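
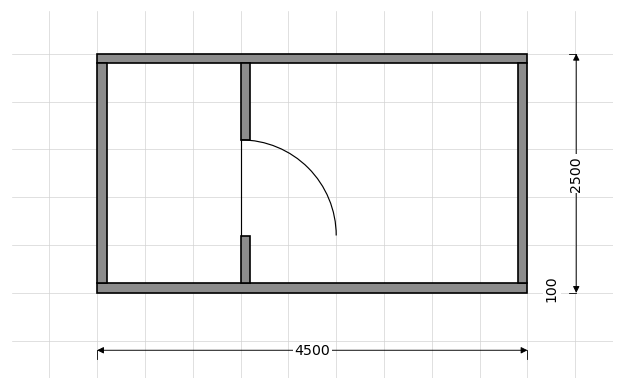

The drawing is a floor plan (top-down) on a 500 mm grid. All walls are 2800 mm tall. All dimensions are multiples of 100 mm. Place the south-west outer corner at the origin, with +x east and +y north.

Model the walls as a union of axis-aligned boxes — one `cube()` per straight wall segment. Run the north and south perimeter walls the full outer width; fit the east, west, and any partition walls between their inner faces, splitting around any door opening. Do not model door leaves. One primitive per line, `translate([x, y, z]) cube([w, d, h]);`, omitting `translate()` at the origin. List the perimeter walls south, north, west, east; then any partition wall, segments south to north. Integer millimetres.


cube([4500, 100, 2800]);
translate([0, 2400, 0]) cube([4500, 100, 2800]);
translate([0, 100, 0]) cube([100, 2300, 2800]);
translate([4400, 100, 0]) cube([100, 2300, 2800]);
translate([1500, 100, 0]) cube([100, 500, 2800]);
translate([1500, 1600, 0]) cube([100, 800, 2800]);


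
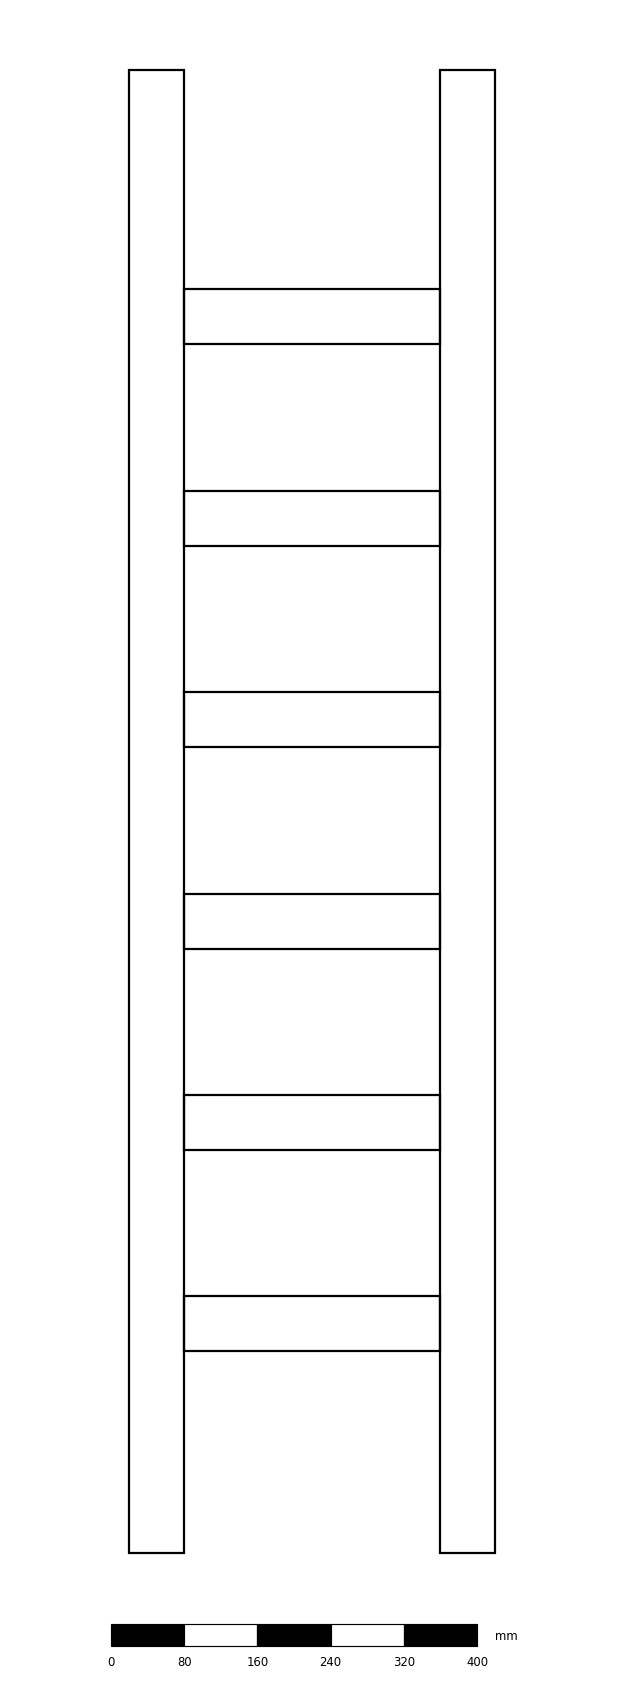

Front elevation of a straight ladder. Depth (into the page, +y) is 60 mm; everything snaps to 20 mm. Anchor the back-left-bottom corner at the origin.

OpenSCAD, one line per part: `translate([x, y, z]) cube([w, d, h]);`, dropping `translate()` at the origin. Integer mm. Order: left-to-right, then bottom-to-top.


cube([60, 60, 1620]);
translate([60, 0, 220]) cube([280, 60, 60]);
translate([60, 0, 440]) cube([280, 60, 60]);
translate([60, 0, 660]) cube([280, 60, 60]);
translate([60, 0, 880]) cube([280, 60, 60]);
translate([60, 0, 1100]) cube([280, 60, 60]);
translate([60, 0, 1320]) cube([280, 60, 60]);
translate([340, 0, 0]) cube([60, 60, 1620]);


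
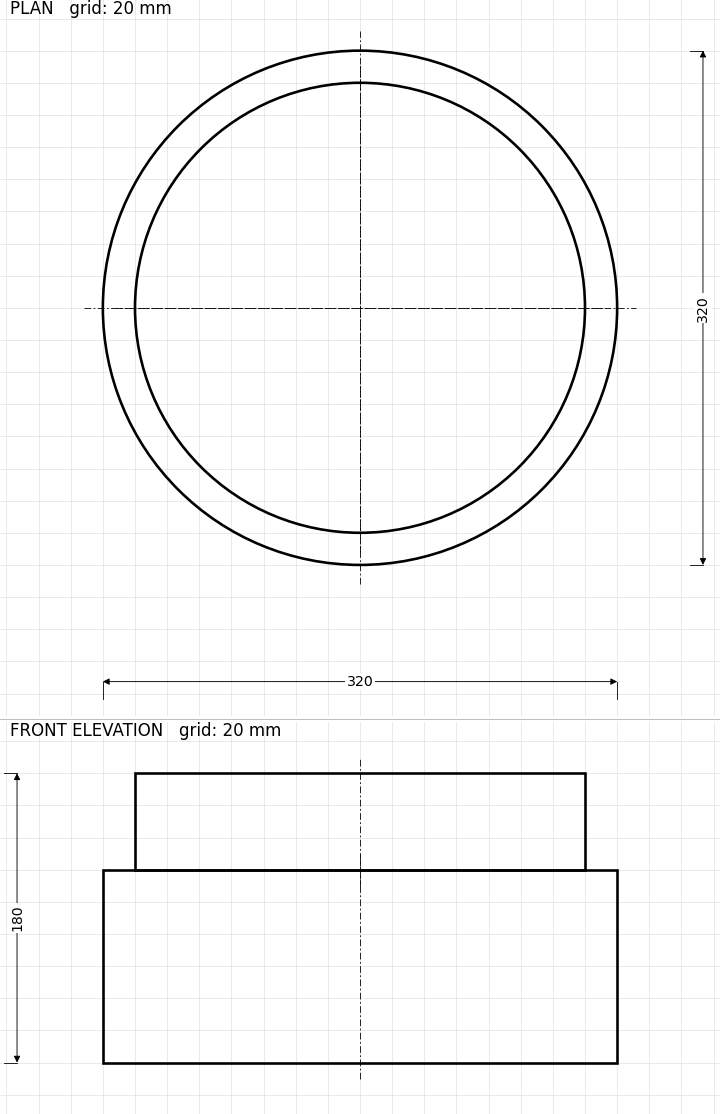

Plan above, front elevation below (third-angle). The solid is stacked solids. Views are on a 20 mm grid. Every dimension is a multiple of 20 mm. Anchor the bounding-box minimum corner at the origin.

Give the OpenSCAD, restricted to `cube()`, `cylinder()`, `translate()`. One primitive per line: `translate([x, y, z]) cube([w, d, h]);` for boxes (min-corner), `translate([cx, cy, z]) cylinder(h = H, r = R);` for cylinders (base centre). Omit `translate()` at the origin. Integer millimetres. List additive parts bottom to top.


translate([160, 160, 0]) cylinder(h = 120, r = 160);
translate([160, 160, 120]) cylinder(h = 60, r = 140);


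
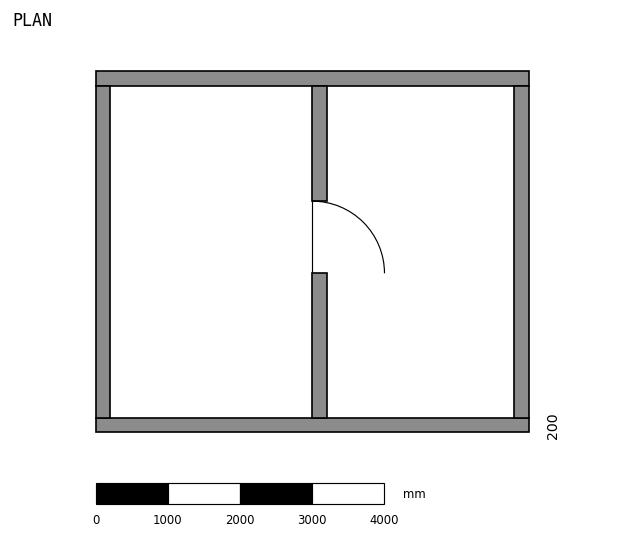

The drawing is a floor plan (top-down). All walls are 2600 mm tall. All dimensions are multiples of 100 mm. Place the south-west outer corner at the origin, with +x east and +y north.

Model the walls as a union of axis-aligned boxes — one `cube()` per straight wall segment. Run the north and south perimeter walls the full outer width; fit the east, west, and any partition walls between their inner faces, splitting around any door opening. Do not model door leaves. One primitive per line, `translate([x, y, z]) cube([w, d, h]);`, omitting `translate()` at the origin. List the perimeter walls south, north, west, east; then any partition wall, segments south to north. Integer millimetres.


cube([6000, 200, 2600]);
translate([0, 4800, 0]) cube([6000, 200, 2600]);
translate([0, 200, 0]) cube([200, 4600, 2600]);
translate([5800, 200, 0]) cube([200, 4600, 2600]);
translate([3000, 200, 0]) cube([200, 2000, 2600]);
translate([3000, 3200, 0]) cube([200, 1600, 2600]);


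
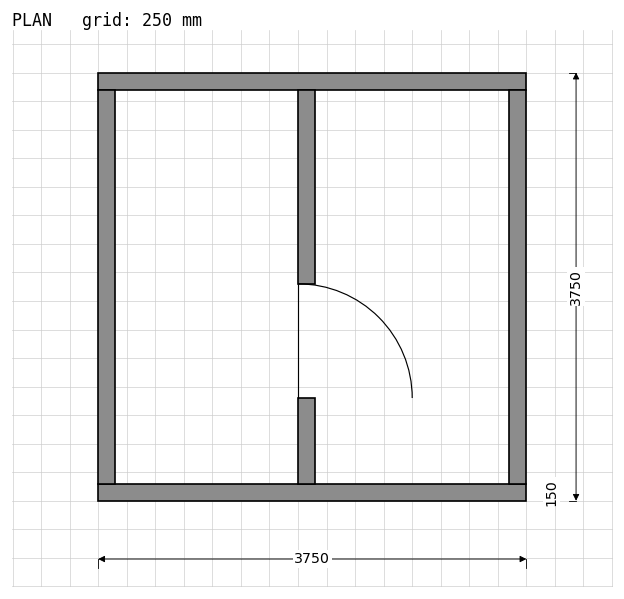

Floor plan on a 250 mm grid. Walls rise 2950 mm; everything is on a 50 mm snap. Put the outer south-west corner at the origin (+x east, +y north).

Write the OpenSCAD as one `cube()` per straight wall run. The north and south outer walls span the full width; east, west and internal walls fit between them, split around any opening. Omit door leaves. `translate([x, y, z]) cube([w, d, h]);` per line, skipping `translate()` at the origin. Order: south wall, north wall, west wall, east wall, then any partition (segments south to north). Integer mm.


cube([3750, 150, 2950]);
translate([0, 3600, 0]) cube([3750, 150, 2950]);
translate([0, 150, 0]) cube([150, 3450, 2950]);
translate([3600, 150, 0]) cube([150, 3450, 2950]);
translate([1750, 150, 0]) cube([150, 750, 2950]);
translate([1750, 1900, 0]) cube([150, 1700, 2950]);


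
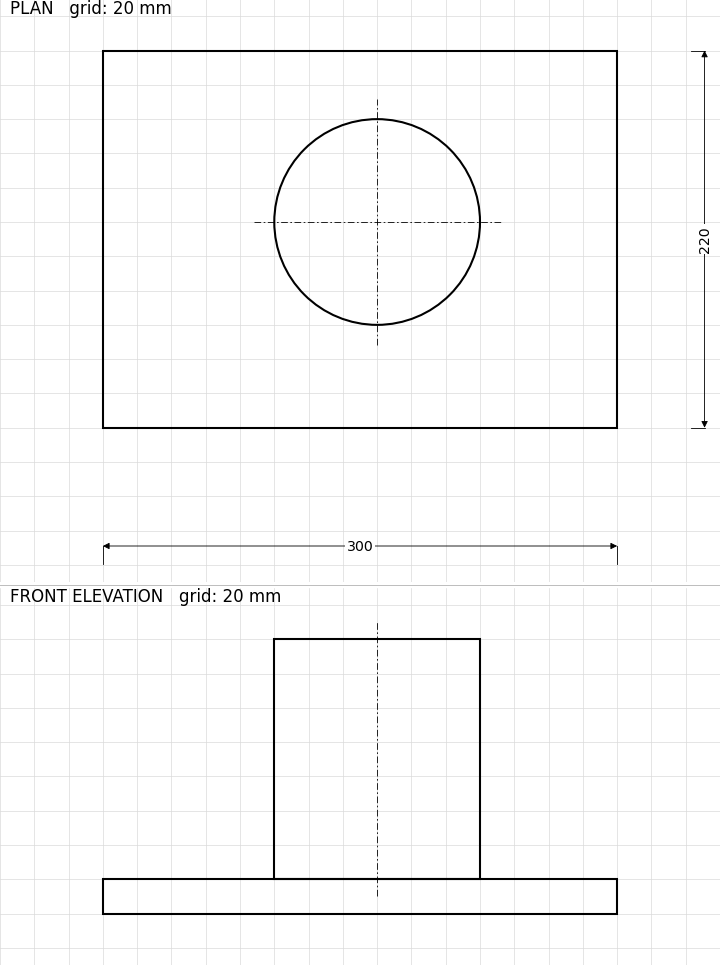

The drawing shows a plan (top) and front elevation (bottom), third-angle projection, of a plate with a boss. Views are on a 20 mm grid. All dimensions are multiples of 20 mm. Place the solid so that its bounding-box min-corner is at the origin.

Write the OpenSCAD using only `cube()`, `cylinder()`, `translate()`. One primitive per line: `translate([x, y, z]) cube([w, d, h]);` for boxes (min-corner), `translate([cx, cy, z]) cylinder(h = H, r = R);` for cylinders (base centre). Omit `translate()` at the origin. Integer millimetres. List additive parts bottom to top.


cube([300, 220, 20]);
translate([160, 120, 20]) cylinder(h = 140, r = 60);


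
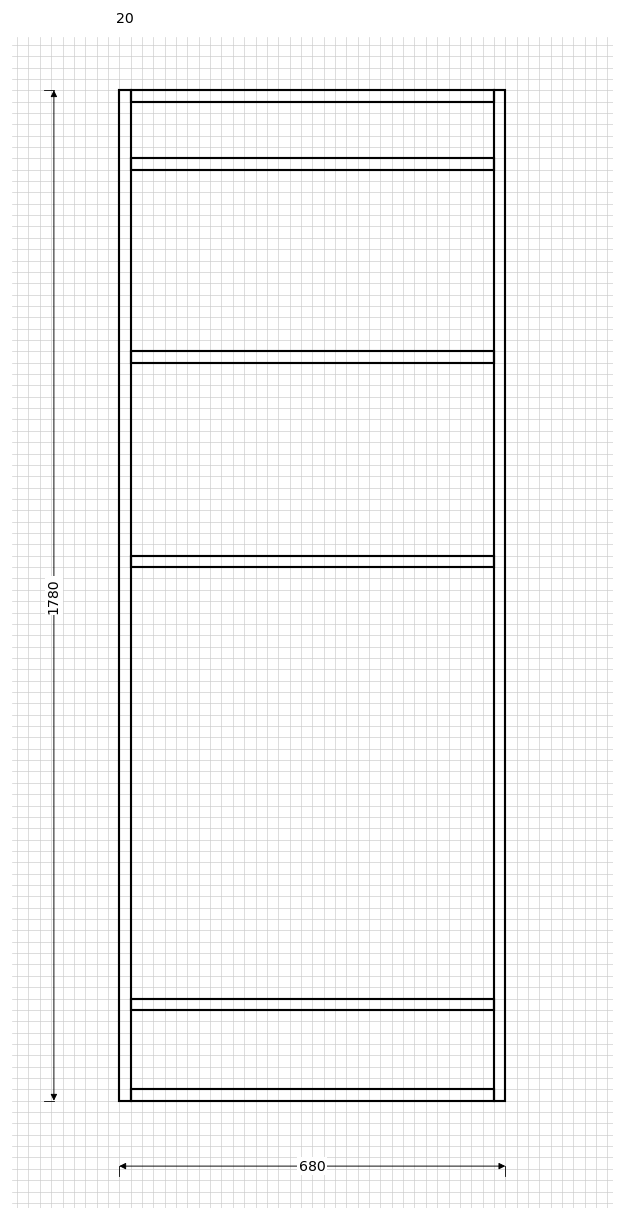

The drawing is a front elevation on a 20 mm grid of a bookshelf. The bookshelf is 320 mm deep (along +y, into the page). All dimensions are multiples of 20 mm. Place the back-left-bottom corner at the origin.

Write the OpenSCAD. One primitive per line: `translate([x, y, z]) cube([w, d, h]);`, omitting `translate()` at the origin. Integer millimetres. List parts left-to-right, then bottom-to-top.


cube([20, 320, 1780]);
translate([20, 0, 0]) cube([640, 320, 20]);
translate([20, 0, 160]) cube([640, 320, 20]);
translate([20, 0, 940]) cube([640, 320, 20]);
translate([20, 0, 1300]) cube([640, 320, 20]);
translate([20, 0, 1640]) cube([640, 320, 20]);
translate([20, 0, 1760]) cube([640, 320, 20]);
translate([660, 0, 0]) cube([20, 320, 1780]);


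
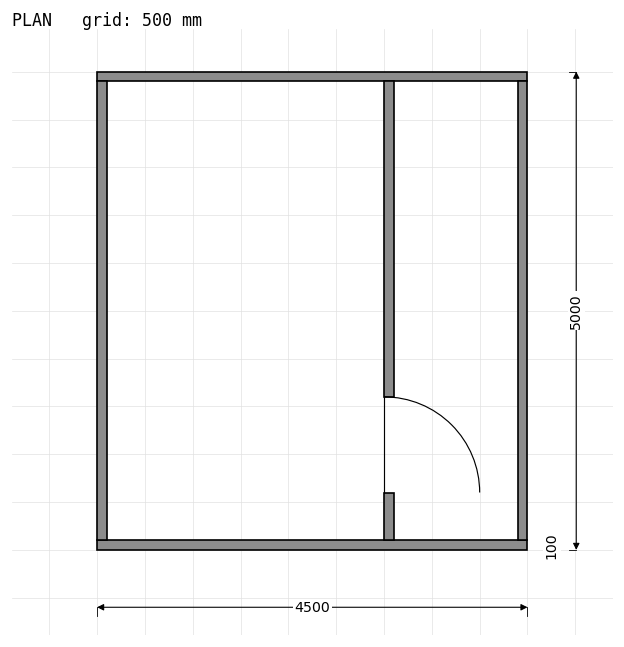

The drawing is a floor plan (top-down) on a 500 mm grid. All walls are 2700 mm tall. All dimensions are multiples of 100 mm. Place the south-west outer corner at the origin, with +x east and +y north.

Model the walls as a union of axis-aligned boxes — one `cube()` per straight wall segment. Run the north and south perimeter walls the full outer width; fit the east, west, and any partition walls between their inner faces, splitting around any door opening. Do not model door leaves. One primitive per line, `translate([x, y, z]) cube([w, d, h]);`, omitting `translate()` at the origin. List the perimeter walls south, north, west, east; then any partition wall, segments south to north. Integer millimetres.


cube([4500, 100, 2700]);
translate([0, 4900, 0]) cube([4500, 100, 2700]);
translate([0, 100, 0]) cube([100, 4800, 2700]);
translate([4400, 100, 0]) cube([100, 4800, 2700]);
translate([3000, 100, 0]) cube([100, 500, 2700]);
translate([3000, 1600, 0]) cube([100, 3300, 2700]);


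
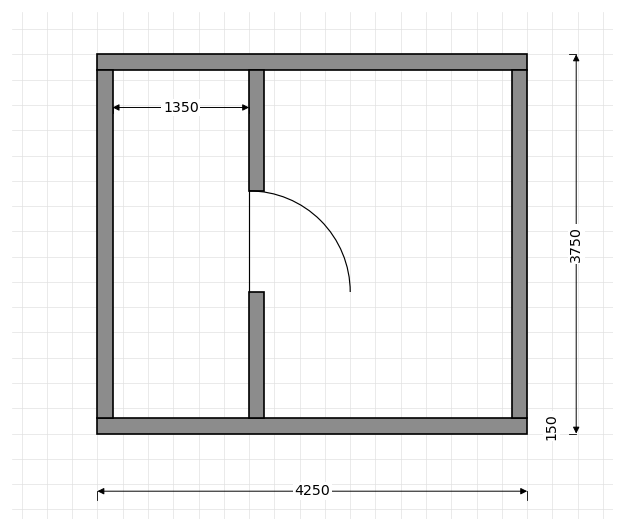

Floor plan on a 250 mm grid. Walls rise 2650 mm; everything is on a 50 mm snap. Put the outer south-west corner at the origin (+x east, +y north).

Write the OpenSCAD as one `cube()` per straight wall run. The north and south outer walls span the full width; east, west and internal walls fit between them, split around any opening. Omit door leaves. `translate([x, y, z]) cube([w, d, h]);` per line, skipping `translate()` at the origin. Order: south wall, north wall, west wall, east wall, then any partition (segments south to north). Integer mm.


cube([4250, 150, 2650]);
translate([0, 3600, 0]) cube([4250, 150, 2650]);
translate([0, 150, 0]) cube([150, 3450, 2650]);
translate([4100, 150, 0]) cube([150, 3450, 2650]);
translate([1500, 150, 0]) cube([150, 1250, 2650]);
translate([1500, 2400, 0]) cube([150, 1200, 2650]);


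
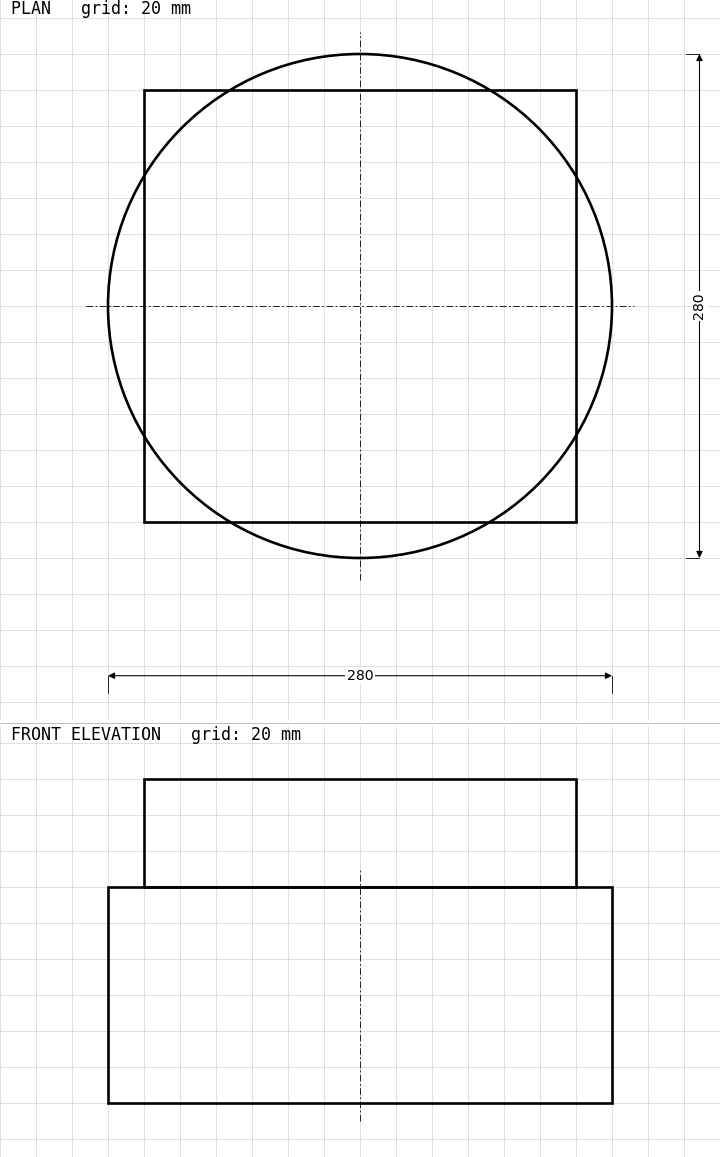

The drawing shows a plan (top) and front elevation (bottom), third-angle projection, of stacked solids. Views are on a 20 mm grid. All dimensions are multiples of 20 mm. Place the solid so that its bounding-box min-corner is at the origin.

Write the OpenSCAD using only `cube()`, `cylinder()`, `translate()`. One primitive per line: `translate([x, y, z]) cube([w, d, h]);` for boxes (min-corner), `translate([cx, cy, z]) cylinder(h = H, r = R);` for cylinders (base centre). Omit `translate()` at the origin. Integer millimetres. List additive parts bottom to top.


translate([140, 140, 0]) cylinder(h = 120, r = 140);
translate([20, 20, 120]) cube([240, 240, 60]);


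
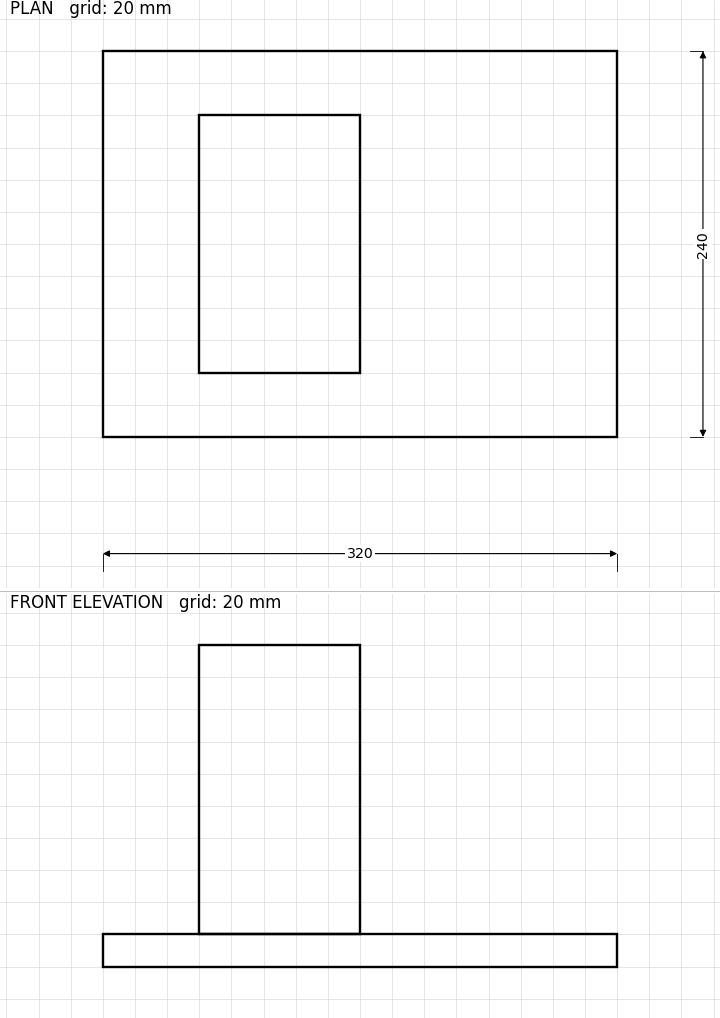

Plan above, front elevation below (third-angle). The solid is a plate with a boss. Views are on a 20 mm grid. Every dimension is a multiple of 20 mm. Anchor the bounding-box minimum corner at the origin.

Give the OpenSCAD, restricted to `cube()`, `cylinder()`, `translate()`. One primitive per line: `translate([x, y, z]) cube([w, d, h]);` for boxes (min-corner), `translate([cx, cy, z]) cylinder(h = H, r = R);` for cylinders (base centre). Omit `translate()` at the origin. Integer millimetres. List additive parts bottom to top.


cube([320, 240, 20]);
translate([60, 40, 20]) cube([100, 160, 180]);


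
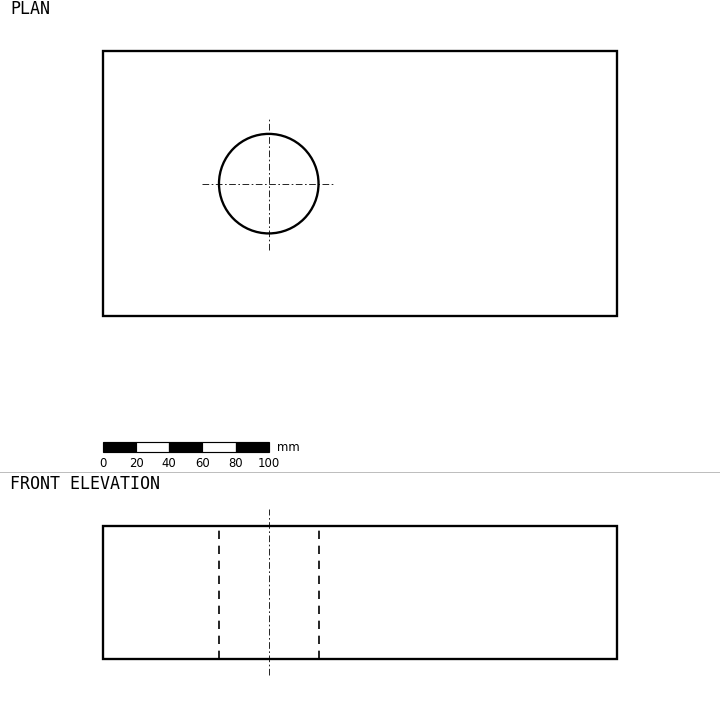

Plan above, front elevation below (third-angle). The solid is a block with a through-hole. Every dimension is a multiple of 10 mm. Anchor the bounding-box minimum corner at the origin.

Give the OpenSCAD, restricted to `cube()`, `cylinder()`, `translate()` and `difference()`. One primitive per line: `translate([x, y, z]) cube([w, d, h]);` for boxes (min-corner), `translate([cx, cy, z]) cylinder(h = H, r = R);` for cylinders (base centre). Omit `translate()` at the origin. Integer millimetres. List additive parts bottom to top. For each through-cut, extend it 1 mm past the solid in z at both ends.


difference() {
  cube([310, 160, 80]);
  translate([100, 80, -1]) cylinder(h = 82, r = 30);
}


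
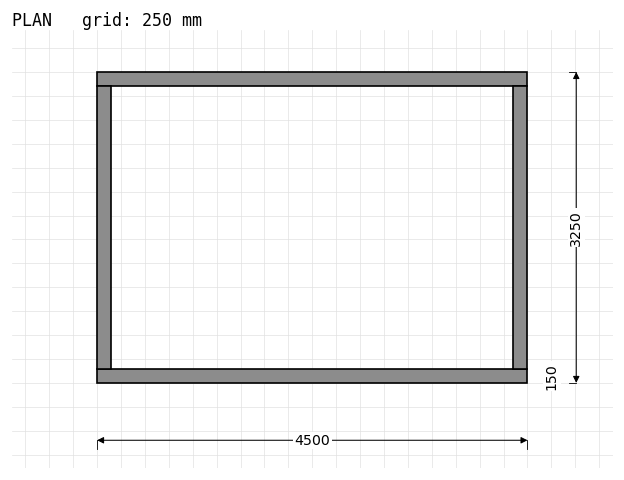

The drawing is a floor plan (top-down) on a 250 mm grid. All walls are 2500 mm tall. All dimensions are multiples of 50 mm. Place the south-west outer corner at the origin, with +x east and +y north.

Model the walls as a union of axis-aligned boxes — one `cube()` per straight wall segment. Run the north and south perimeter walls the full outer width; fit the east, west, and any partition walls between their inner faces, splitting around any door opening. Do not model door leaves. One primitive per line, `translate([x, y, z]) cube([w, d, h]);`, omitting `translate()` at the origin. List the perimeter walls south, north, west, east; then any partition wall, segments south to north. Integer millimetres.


cube([4500, 150, 2500]);
translate([0, 3100, 0]) cube([4500, 150, 2500]);
translate([0, 150, 0]) cube([150, 2950, 2500]);
translate([4350, 150, 0]) cube([150, 2950, 2500]);


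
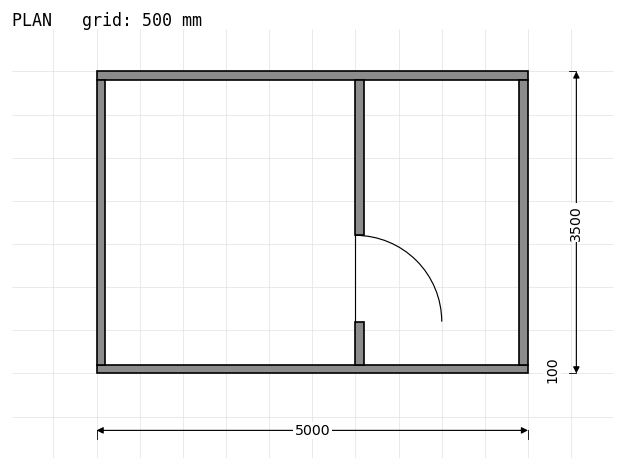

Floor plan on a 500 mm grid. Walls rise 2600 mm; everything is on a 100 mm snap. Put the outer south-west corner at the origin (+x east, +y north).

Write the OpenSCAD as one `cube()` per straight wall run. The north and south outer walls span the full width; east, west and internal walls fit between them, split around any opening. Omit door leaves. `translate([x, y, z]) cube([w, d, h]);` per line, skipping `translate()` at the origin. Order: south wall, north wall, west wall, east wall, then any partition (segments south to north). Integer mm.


cube([5000, 100, 2600]);
translate([0, 3400, 0]) cube([5000, 100, 2600]);
translate([0, 100, 0]) cube([100, 3300, 2600]);
translate([4900, 100, 0]) cube([100, 3300, 2600]);
translate([3000, 100, 0]) cube([100, 500, 2600]);
translate([3000, 1600, 0]) cube([100, 1800, 2600]);


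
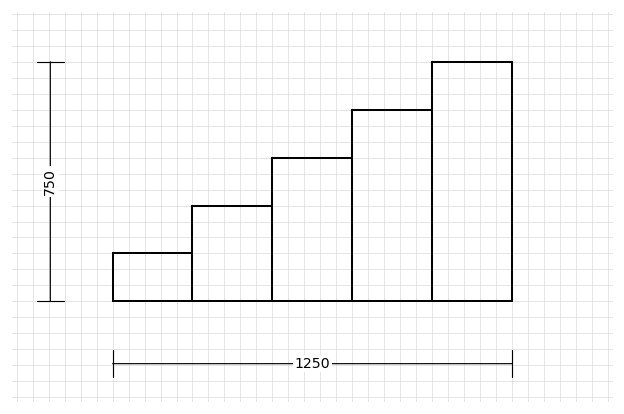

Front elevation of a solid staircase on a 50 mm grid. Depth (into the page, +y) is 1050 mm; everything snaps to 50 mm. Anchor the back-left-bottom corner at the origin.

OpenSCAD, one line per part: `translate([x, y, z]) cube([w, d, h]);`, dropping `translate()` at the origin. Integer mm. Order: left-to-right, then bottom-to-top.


cube([250, 1050, 150]);
translate([250, 0, 0]) cube([250, 1050, 300]);
translate([500, 0, 0]) cube([250, 1050, 450]);
translate([750, 0, 0]) cube([250, 1050, 600]);
translate([1000, 0, 0]) cube([250, 1050, 750]);


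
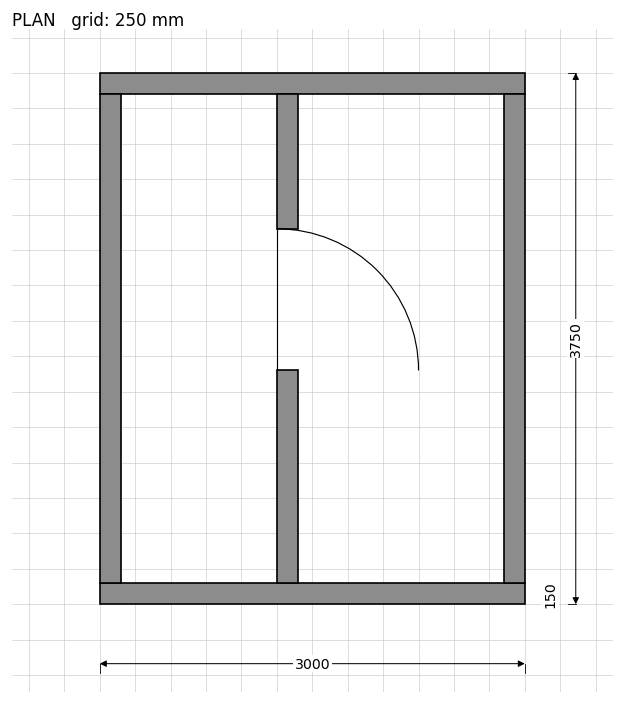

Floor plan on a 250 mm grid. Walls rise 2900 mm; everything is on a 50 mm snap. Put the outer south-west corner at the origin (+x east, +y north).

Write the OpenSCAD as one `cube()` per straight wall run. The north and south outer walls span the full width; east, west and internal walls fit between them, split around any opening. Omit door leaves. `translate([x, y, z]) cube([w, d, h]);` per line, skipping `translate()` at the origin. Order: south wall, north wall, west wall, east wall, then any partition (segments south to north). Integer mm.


cube([3000, 150, 2900]);
translate([0, 3600, 0]) cube([3000, 150, 2900]);
translate([0, 150, 0]) cube([150, 3450, 2900]);
translate([2850, 150, 0]) cube([150, 3450, 2900]);
translate([1250, 150, 0]) cube([150, 1500, 2900]);
translate([1250, 2650, 0]) cube([150, 950, 2900]);


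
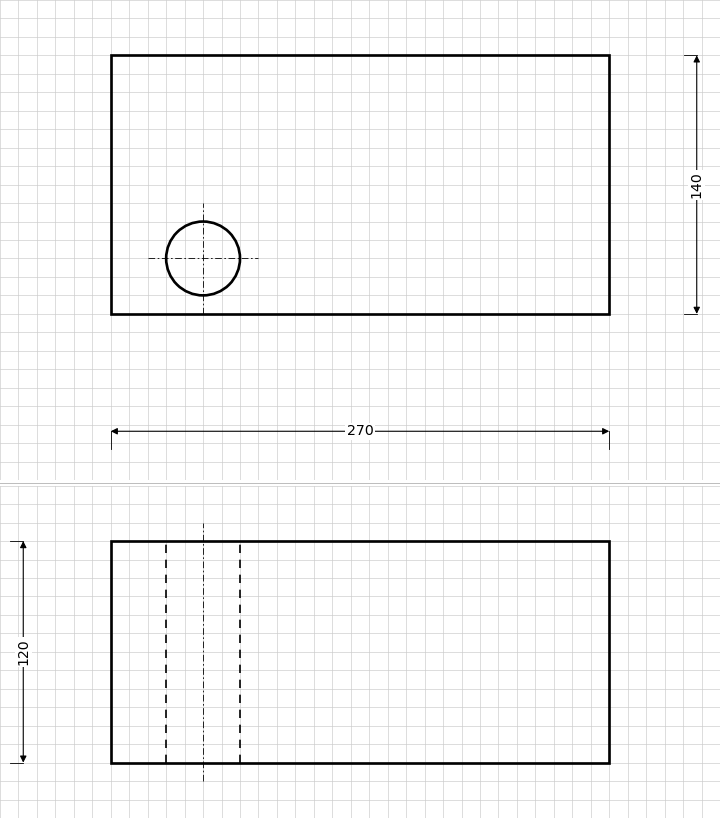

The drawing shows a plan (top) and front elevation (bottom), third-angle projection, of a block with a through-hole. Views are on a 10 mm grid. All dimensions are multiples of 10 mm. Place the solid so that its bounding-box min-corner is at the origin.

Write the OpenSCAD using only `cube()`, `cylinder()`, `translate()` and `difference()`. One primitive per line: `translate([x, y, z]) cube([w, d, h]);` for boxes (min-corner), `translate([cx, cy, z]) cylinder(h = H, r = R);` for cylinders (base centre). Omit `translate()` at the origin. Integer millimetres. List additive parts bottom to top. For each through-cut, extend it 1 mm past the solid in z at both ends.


difference() {
  cube([270, 140, 120]);
  translate([50, 30, -1]) cylinder(h = 122, r = 20);
}


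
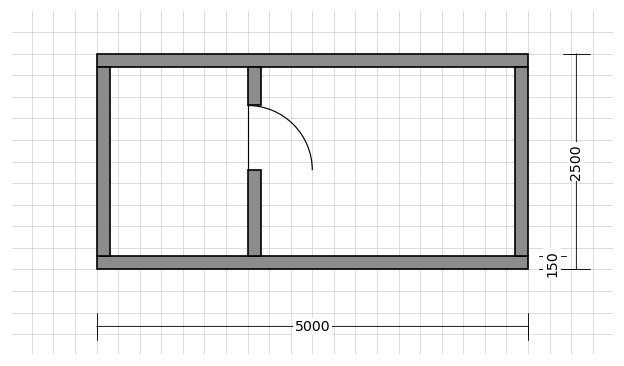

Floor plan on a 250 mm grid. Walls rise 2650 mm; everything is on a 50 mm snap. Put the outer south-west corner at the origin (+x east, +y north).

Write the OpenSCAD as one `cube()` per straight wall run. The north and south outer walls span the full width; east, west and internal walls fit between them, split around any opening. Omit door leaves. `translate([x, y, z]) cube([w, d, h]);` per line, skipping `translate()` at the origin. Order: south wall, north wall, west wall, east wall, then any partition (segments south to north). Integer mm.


cube([5000, 150, 2650]);
translate([0, 2350, 0]) cube([5000, 150, 2650]);
translate([0, 150, 0]) cube([150, 2200, 2650]);
translate([4850, 150, 0]) cube([150, 2200, 2650]);
translate([1750, 150, 0]) cube([150, 1000, 2650]);
translate([1750, 1900, 0]) cube([150, 450, 2650]);


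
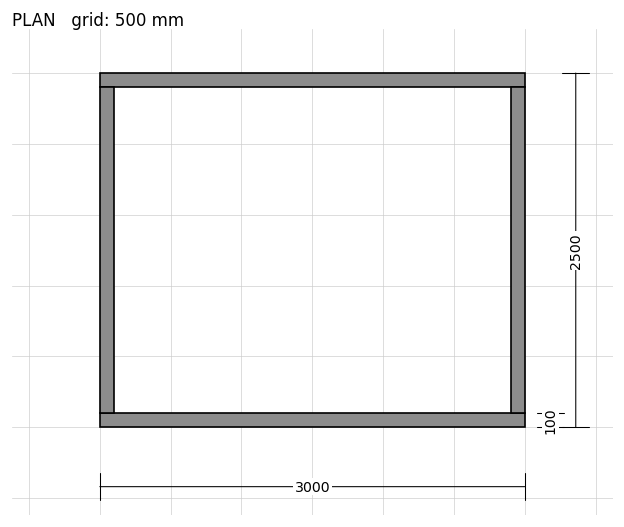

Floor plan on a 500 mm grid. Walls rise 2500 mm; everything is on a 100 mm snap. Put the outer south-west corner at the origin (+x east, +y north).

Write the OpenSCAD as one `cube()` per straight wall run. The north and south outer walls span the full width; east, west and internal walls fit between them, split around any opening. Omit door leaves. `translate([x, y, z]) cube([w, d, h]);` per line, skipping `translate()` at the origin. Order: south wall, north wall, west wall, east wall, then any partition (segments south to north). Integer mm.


cube([3000, 100, 2500]);
translate([0, 2400, 0]) cube([3000, 100, 2500]);
translate([0, 100, 0]) cube([100, 2300, 2500]);
translate([2900, 100, 0]) cube([100, 2300, 2500]);


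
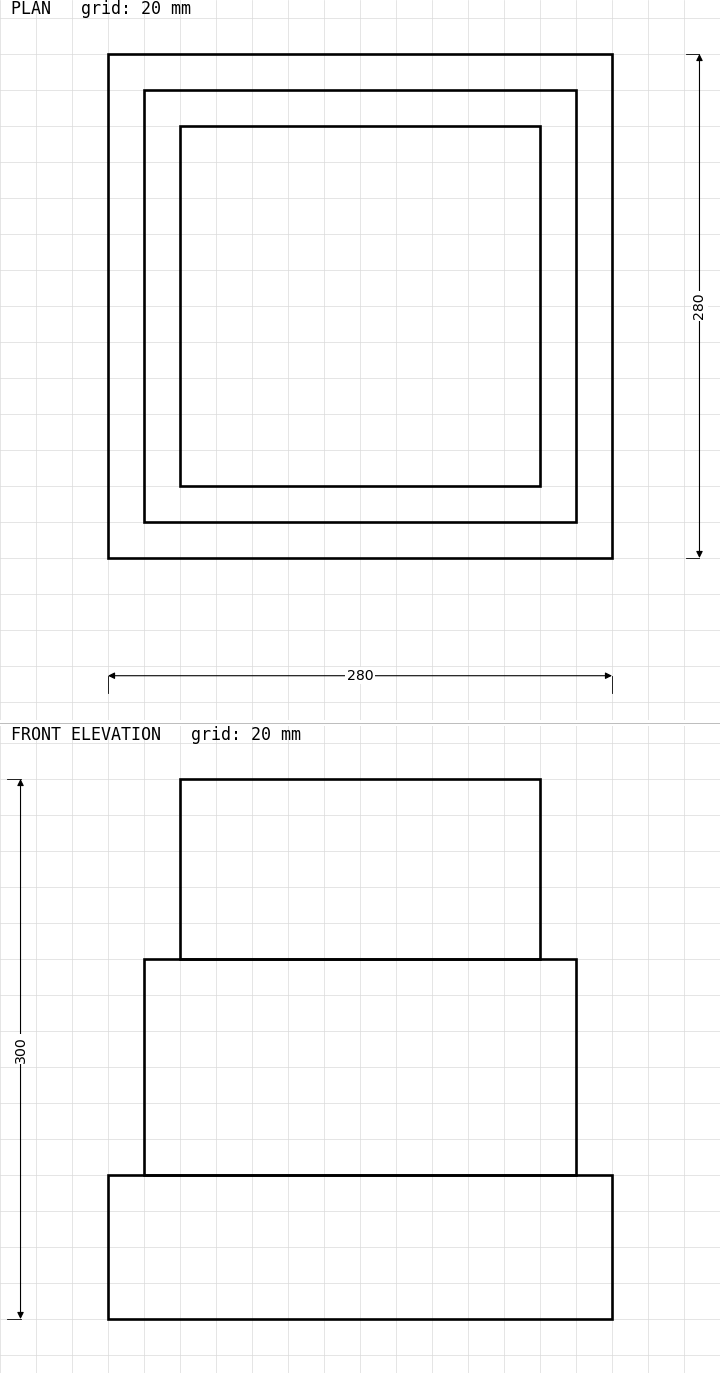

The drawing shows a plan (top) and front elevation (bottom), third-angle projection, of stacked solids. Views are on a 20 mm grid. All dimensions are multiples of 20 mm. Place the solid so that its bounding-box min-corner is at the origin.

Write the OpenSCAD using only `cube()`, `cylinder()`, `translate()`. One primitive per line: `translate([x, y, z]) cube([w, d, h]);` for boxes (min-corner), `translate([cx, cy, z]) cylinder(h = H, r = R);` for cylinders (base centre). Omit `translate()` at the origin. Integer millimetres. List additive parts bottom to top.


cube([280, 280, 80]);
translate([20, 20, 80]) cube([240, 240, 120]);
translate([40, 40, 200]) cube([200, 200, 100]);


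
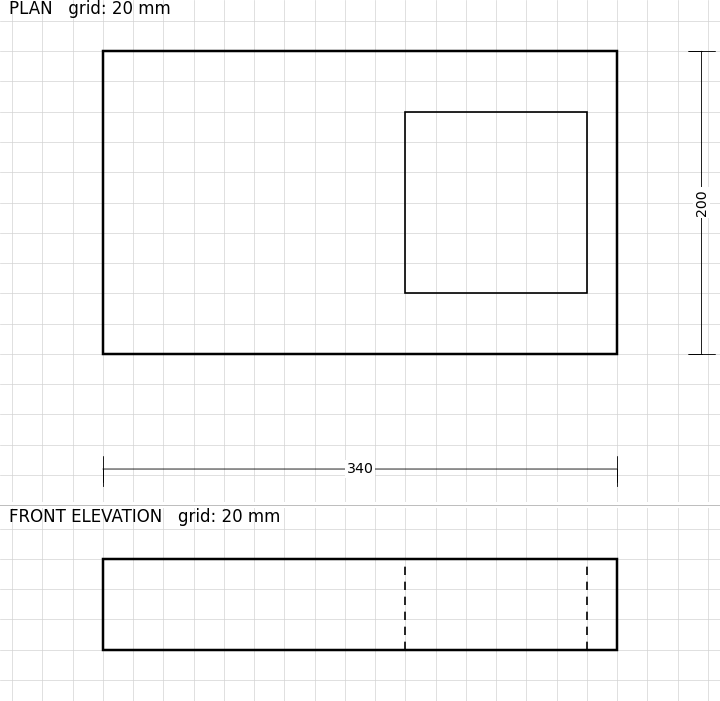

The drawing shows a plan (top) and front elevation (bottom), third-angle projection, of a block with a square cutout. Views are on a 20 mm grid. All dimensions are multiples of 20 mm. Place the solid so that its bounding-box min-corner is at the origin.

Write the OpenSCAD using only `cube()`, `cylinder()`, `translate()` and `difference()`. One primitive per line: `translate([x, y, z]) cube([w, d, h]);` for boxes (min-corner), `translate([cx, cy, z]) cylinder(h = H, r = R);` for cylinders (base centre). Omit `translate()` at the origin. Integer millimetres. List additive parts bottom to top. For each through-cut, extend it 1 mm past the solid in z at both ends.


difference() {
  cube([340, 200, 60]);
  translate([200, 40, -1]) cube([120, 120, 62]);
}


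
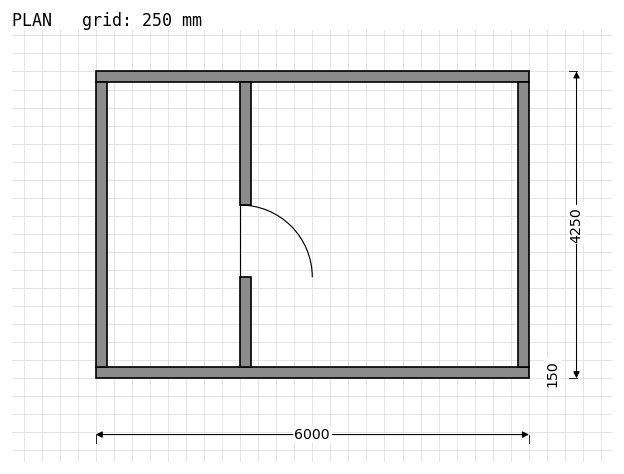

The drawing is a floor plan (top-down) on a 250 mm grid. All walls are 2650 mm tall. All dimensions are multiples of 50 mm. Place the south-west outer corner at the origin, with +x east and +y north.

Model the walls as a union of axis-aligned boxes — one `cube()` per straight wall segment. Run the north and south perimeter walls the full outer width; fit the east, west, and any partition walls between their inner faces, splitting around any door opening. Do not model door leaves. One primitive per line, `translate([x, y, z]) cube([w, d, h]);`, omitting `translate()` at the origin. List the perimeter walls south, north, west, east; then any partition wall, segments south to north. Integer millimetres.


cube([6000, 150, 2650]);
translate([0, 4100, 0]) cube([6000, 150, 2650]);
translate([0, 150, 0]) cube([150, 3950, 2650]);
translate([5850, 150, 0]) cube([150, 3950, 2650]);
translate([2000, 150, 0]) cube([150, 1250, 2650]);
translate([2000, 2400, 0]) cube([150, 1700, 2650]);


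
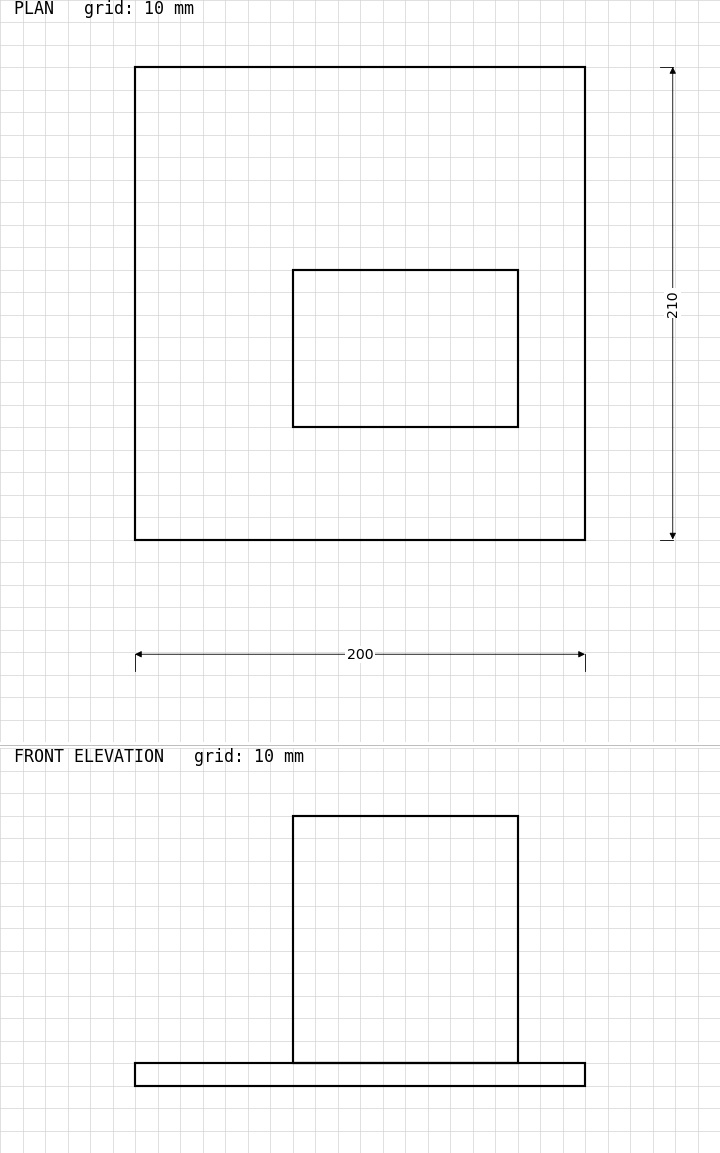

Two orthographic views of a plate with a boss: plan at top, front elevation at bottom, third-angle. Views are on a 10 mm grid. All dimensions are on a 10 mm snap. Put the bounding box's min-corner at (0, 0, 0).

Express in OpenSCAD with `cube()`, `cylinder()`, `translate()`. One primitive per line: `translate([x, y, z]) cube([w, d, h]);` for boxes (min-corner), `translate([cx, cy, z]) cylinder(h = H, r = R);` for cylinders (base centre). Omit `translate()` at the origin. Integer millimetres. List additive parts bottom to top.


cube([200, 210, 10]);
translate([70, 50, 10]) cube([100, 70, 110]);


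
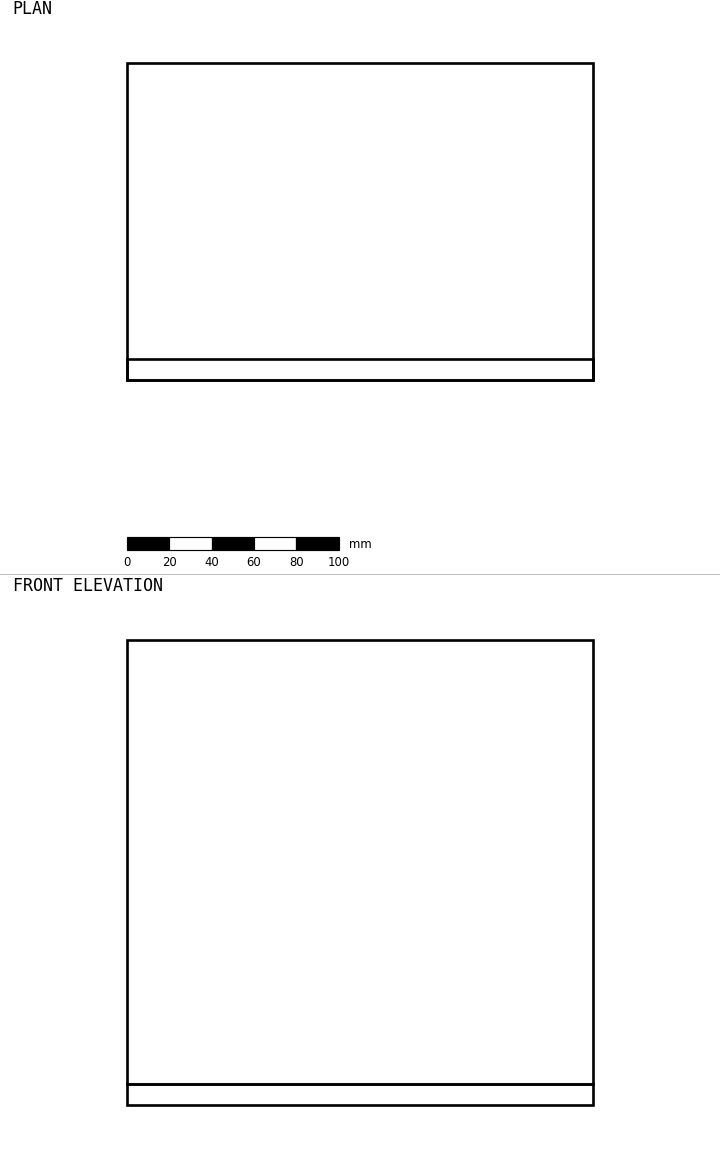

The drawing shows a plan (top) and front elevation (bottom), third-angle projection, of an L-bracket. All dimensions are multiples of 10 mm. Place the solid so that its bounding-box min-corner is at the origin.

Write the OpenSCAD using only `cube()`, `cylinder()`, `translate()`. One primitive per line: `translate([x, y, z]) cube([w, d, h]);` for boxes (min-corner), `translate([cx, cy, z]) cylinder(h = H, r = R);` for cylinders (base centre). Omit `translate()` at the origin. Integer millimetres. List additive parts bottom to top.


cube([220, 150, 10]);
translate([0, 0, 10]) cube([220, 10, 210]);


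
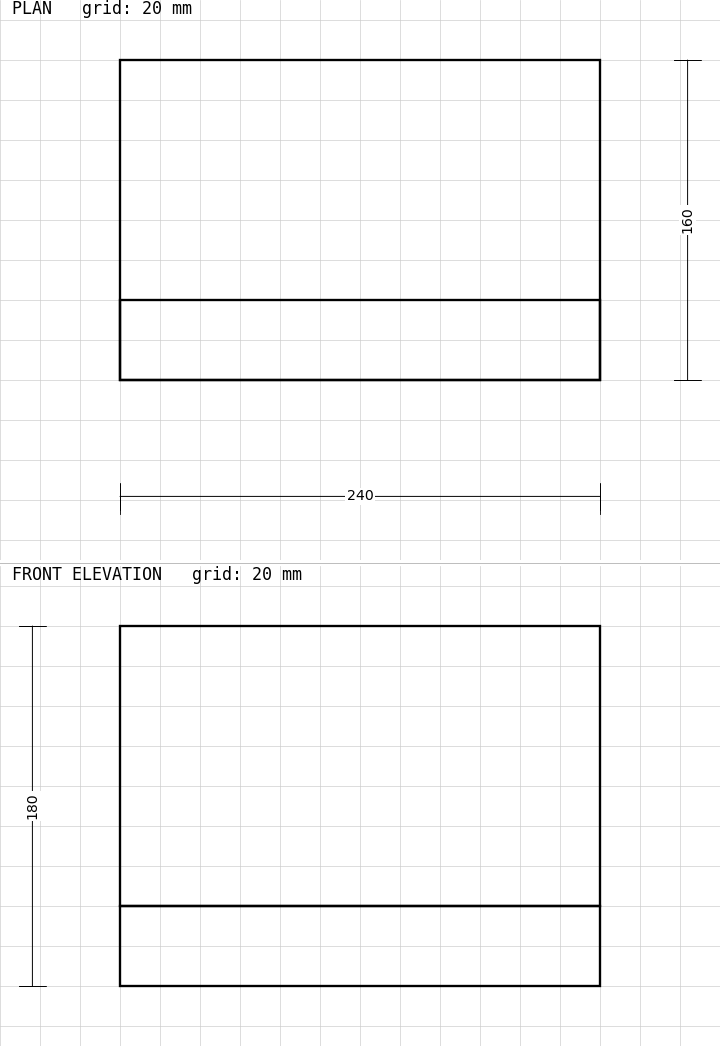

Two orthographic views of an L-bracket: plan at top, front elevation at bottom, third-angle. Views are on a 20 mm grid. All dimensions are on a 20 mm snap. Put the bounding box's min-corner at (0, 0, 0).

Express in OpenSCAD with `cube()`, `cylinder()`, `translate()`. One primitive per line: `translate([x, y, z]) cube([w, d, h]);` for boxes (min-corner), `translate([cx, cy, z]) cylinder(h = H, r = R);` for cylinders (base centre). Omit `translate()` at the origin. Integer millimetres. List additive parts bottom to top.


cube([240, 160, 40]);
translate([0, 0, 40]) cube([240, 40, 140]);


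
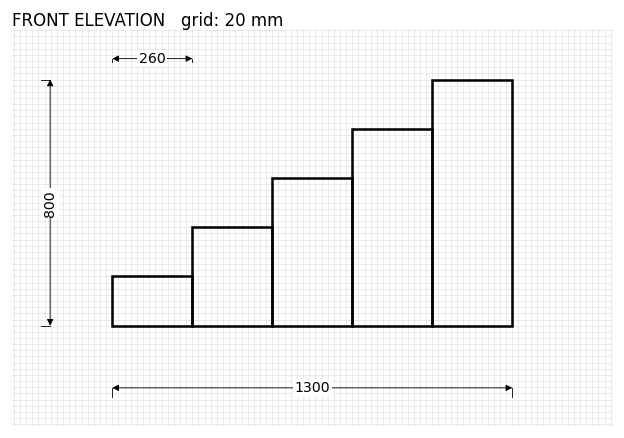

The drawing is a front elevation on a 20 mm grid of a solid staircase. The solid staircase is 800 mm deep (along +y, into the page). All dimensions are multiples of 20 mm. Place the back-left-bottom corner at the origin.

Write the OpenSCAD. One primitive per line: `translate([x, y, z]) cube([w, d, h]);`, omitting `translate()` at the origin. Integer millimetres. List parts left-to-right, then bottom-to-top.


cube([260, 800, 160]);
translate([260, 0, 0]) cube([260, 800, 320]);
translate([520, 0, 0]) cube([260, 800, 480]);
translate([780, 0, 0]) cube([260, 800, 640]);
translate([1040, 0, 0]) cube([260, 800, 800]);


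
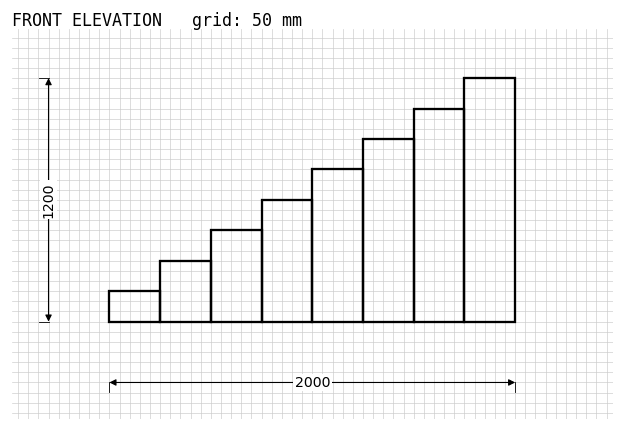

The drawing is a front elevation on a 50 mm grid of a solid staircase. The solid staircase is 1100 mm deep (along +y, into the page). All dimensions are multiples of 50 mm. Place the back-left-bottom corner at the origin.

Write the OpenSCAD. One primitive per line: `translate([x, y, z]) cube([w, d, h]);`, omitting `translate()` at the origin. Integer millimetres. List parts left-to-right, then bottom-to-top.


cube([250, 1100, 150]);
translate([250, 0, 0]) cube([250, 1100, 300]);
translate([500, 0, 0]) cube([250, 1100, 450]);
translate([750, 0, 0]) cube([250, 1100, 600]);
translate([1000, 0, 0]) cube([250, 1100, 750]);
translate([1250, 0, 0]) cube([250, 1100, 900]);
translate([1500, 0, 0]) cube([250, 1100, 1050]);
translate([1750, 0, 0]) cube([250, 1100, 1200]);


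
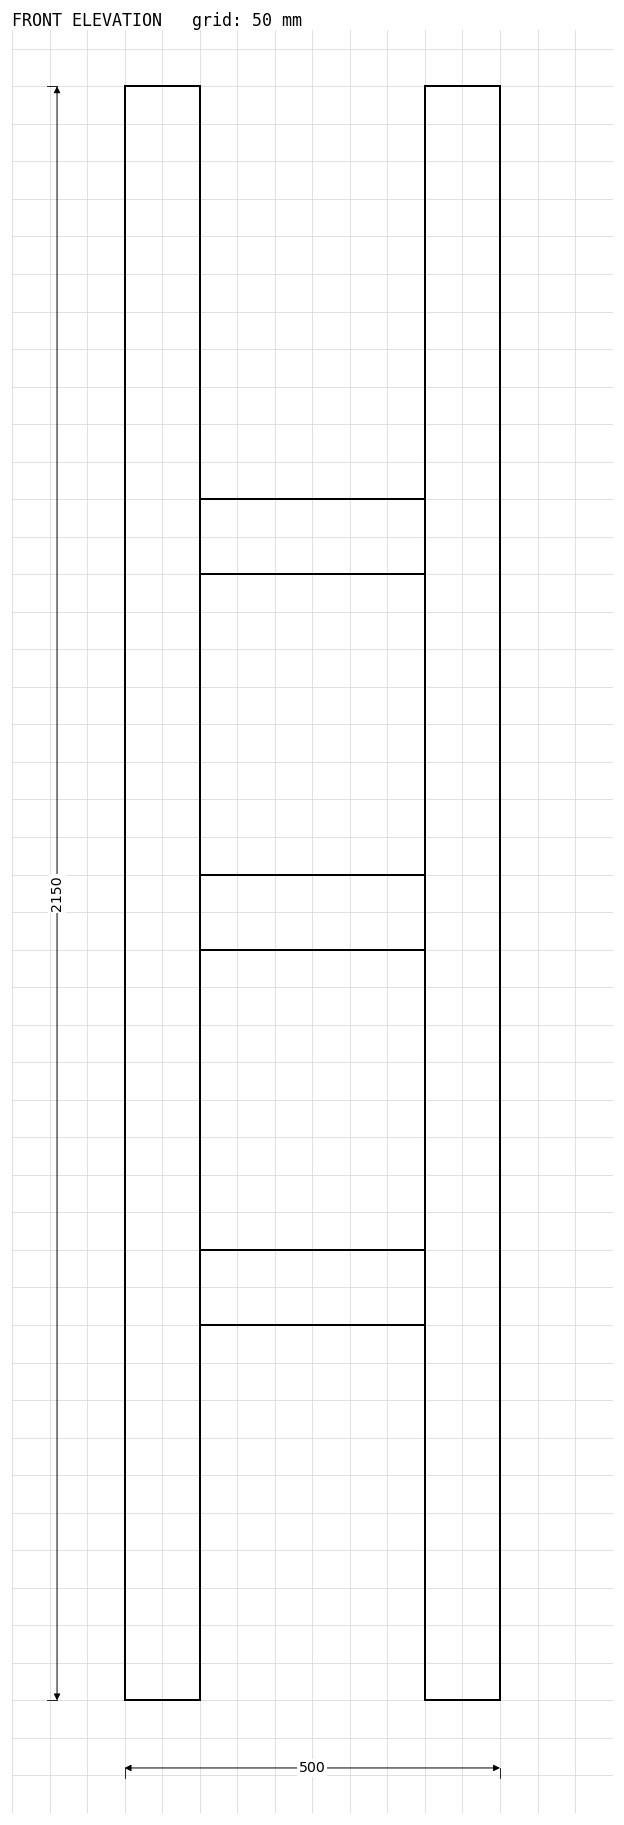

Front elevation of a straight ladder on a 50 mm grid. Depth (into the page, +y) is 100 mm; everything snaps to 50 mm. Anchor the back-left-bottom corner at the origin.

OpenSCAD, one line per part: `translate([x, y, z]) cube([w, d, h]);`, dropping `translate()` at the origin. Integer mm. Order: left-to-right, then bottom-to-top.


cube([100, 100, 2150]);
translate([100, 0, 500]) cube([300, 100, 100]);
translate([100, 0, 1000]) cube([300, 100, 100]);
translate([100, 0, 1500]) cube([300, 100, 100]);
translate([400, 0, 0]) cube([100, 100, 2150]);


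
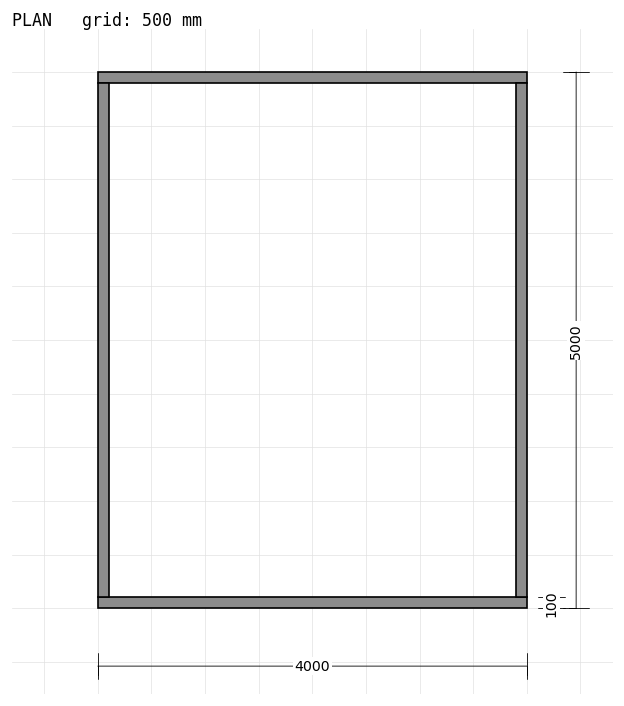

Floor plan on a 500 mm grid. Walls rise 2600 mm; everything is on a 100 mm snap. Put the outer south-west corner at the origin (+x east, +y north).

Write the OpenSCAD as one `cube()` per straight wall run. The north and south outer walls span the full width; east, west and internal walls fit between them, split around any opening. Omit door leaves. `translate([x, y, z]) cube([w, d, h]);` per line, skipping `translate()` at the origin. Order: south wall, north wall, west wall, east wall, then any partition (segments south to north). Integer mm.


cube([4000, 100, 2600]);
translate([0, 4900, 0]) cube([4000, 100, 2600]);
translate([0, 100, 0]) cube([100, 4800, 2600]);
translate([3900, 100, 0]) cube([100, 4800, 2600]);


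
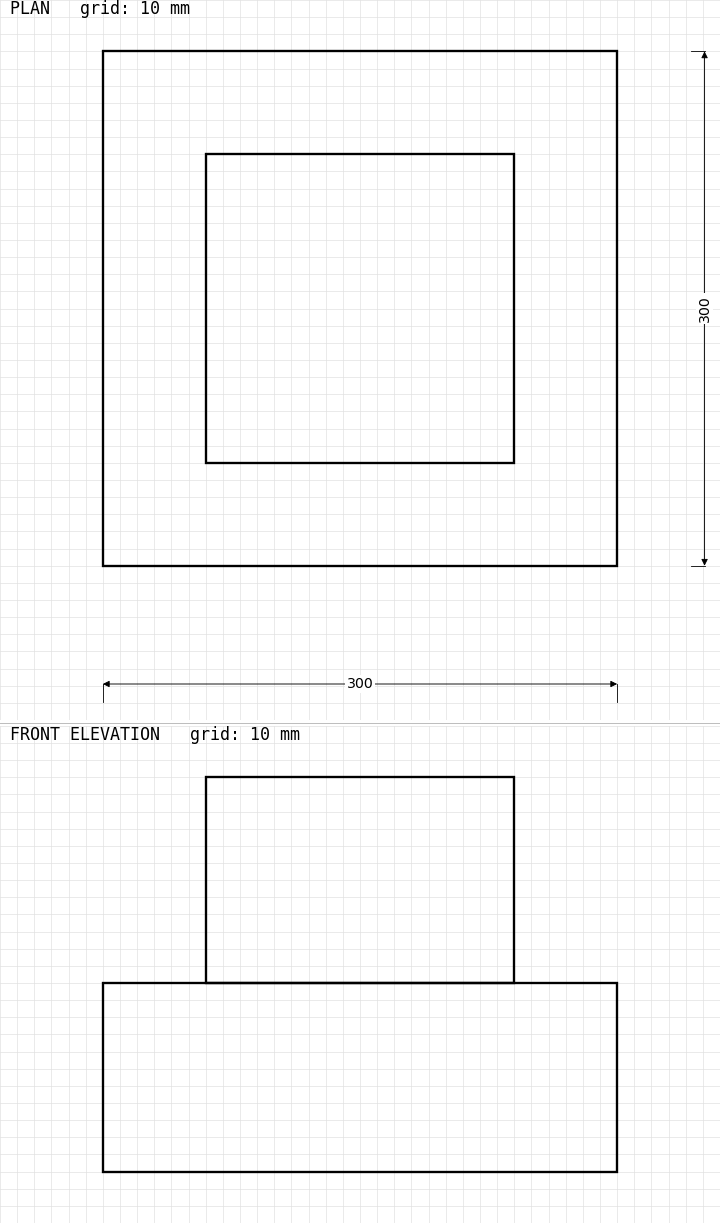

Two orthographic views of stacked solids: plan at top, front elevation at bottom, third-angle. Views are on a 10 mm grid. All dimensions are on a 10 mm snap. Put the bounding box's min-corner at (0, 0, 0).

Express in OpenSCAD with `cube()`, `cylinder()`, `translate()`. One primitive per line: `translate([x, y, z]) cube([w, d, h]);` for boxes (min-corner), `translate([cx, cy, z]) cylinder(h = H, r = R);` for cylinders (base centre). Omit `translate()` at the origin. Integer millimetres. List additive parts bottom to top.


cube([300, 300, 110]);
translate([60, 60, 110]) cube([180, 180, 120]);


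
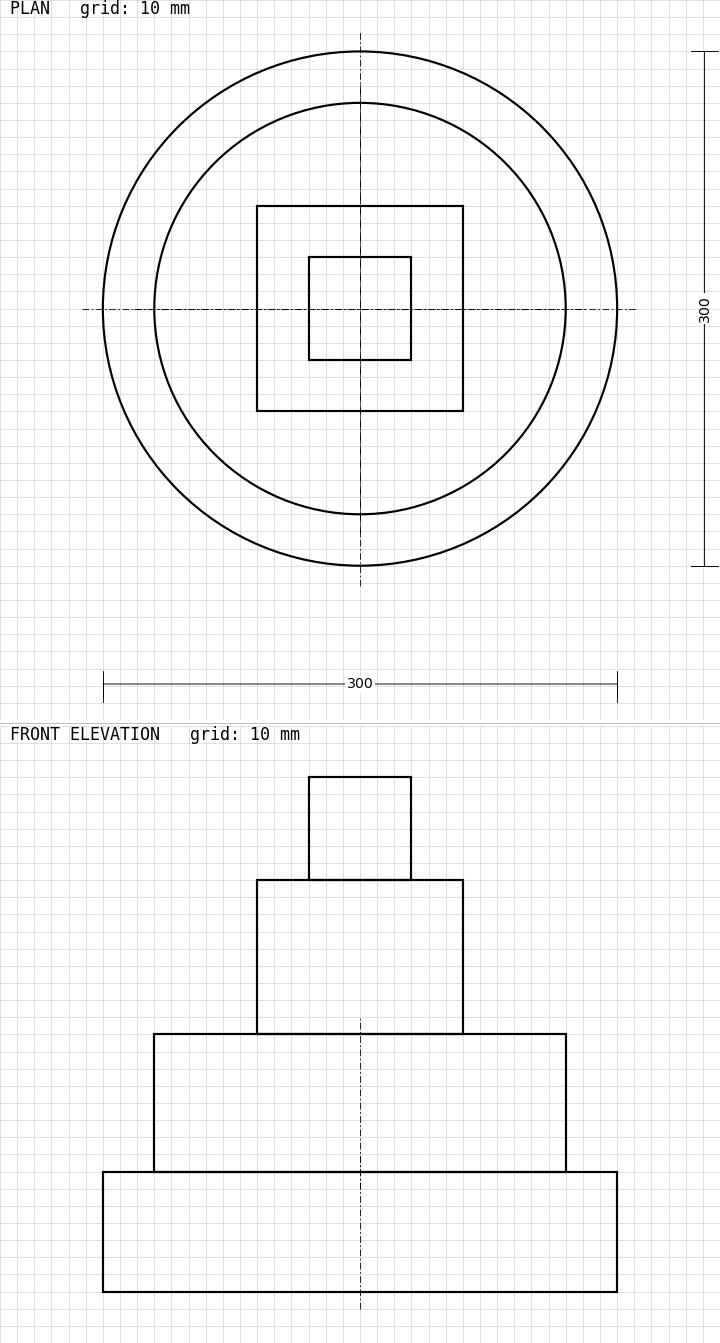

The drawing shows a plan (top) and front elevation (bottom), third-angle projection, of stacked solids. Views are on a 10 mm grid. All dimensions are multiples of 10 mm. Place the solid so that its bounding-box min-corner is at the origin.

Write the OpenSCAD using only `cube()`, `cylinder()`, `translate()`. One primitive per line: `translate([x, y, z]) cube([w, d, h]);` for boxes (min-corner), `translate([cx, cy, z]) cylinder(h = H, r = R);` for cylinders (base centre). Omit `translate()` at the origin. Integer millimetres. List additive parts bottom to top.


translate([150, 150, 0]) cylinder(h = 70, r = 150);
translate([150, 150, 70]) cylinder(h = 80, r = 120);
translate([90, 90, 150]) cube([120, 120, 90]);
translate([120, 120, 240]) cube([60, 60, 60]);


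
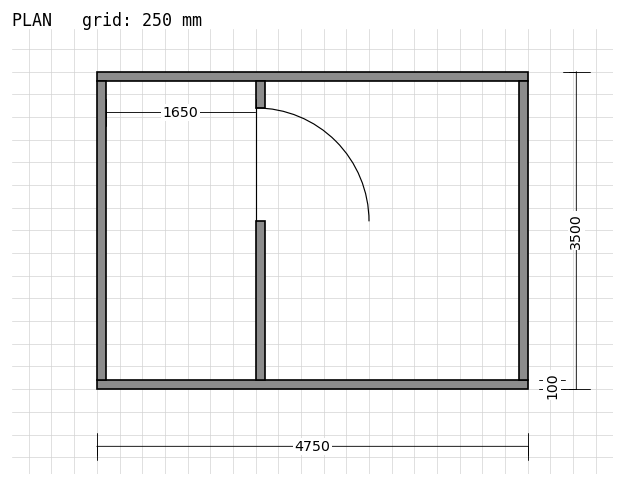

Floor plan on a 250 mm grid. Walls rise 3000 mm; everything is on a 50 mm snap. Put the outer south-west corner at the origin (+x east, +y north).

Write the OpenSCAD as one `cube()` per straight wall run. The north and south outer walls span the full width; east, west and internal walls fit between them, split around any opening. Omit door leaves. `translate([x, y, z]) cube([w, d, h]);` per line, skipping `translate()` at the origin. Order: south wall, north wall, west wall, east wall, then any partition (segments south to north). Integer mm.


cube([4750, 100, 3000]);
translate([0, 3400, 0]) cube([4750, 100, 3000]);
translate([0, 100, 0]) cube([100, 3300, 3000]);
translate([4650, 100, 0]) cube([100, 3300, 3000]);
translate([1750, 100, 0]) cube([100, 1750, 3000]);
translate([1750, 3100, 0]) cube([100, 300, 3000]);


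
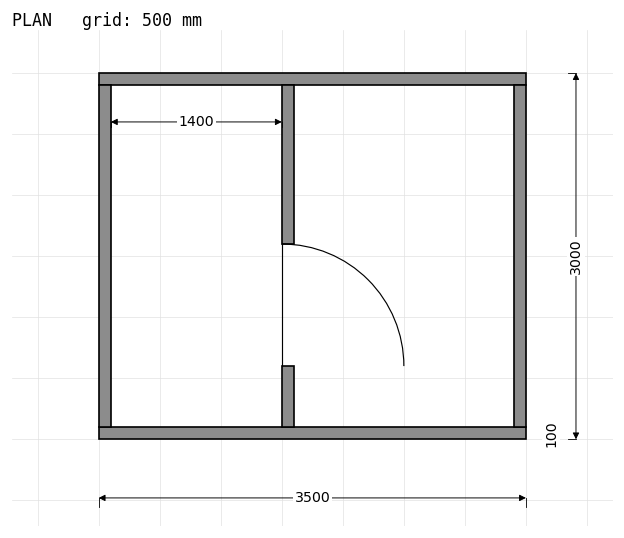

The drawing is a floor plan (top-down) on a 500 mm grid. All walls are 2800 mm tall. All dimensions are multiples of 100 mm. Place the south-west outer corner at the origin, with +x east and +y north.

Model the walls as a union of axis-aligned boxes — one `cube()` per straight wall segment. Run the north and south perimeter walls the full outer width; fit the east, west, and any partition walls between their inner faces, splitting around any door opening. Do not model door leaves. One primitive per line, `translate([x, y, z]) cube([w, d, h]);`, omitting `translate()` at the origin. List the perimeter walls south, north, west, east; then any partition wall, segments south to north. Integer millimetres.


cube([3500, 100, 2800]);
translate([0, 2900, 0]) cube([3500, 100, 2800]);
translate([0, 100, 0]) cube([100, 2800, 2800]);
translate([3400, 100, 0]) cube([100, 2800, 2800]);
translate([1500, 100, 0]) cube([100, 500, 2800]);
translate([1500, 1600, 0]) cube([100, 1300, 2800]);


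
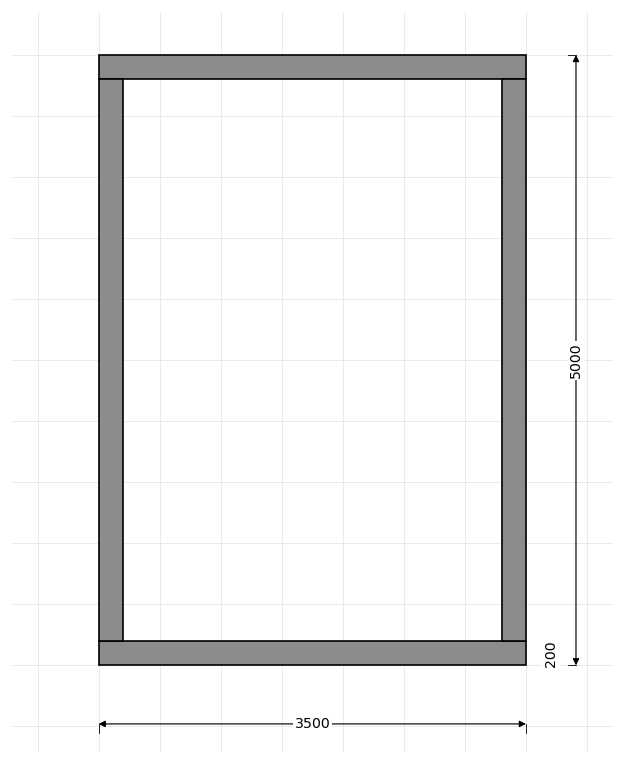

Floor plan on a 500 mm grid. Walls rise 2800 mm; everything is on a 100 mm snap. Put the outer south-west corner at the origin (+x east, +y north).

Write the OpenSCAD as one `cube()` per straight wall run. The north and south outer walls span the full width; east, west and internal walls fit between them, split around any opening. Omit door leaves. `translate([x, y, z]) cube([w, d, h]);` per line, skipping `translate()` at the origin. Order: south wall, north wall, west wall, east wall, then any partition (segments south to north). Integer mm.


cube([3500, 200, 2800]);
translate([0, 4800, 0]) cube([3500, 200, 2800]);
translate([0, 200, 0]) cube([200, 4600, 2800]);
translate([3300, 200, 0]) cube([200, 4600, 2800]);


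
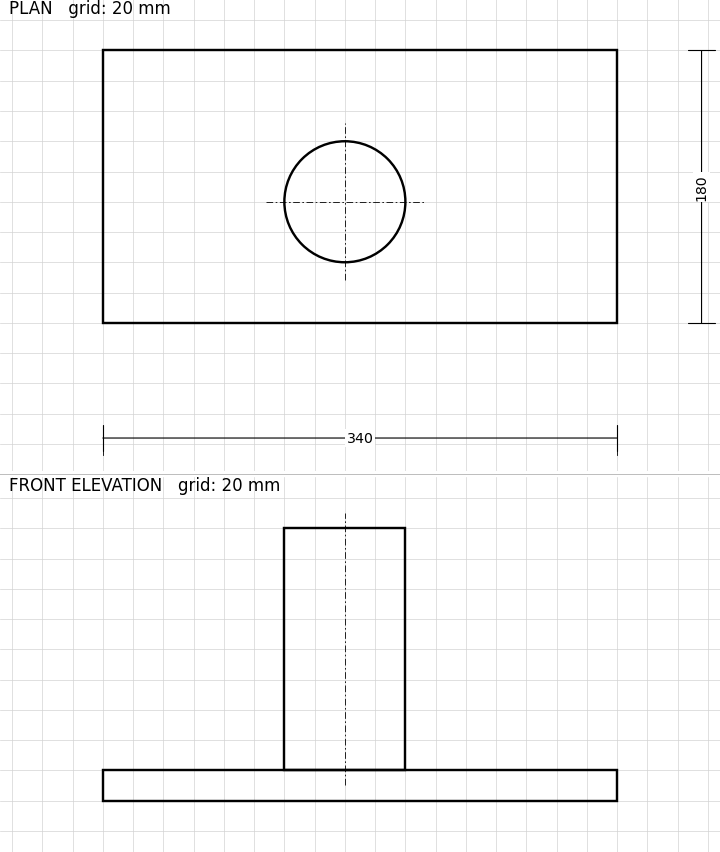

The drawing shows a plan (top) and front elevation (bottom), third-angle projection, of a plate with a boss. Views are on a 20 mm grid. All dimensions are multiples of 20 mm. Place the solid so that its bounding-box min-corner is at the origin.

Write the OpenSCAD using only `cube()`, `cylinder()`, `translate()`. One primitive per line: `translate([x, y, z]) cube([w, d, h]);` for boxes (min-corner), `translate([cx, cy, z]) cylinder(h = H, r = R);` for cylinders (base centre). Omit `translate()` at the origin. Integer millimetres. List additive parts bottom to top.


cube([340, 180, 20]);
translate([160, 80, 20]) cylinder(h = 160, r = 40);


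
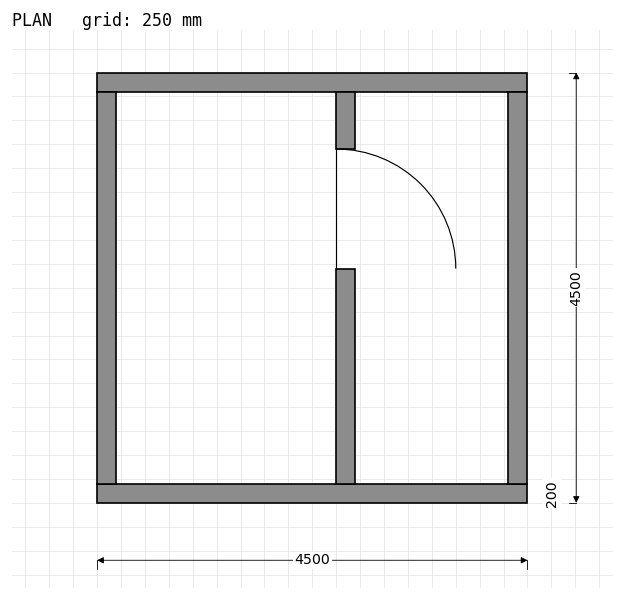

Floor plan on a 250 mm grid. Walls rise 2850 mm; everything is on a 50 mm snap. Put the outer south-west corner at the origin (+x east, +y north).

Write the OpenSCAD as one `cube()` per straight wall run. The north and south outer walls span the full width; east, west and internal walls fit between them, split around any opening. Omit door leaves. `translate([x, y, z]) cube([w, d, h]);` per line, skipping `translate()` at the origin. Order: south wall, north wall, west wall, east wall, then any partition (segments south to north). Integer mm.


cube([4500, 200, 2850]);
translate([0, 4300, 0]) cube([4500, 200, 2850]);
translate([0, 200, 0]) cube([200, 4100, 2850]);
translate([4300, 200, 0]) cube([200, 4100, 2850]);
translate([2500, 200, 0]) cube([200, 2250, 2850]);
translate([2500, 3700, 0]) cube([200, 600, 2850]);


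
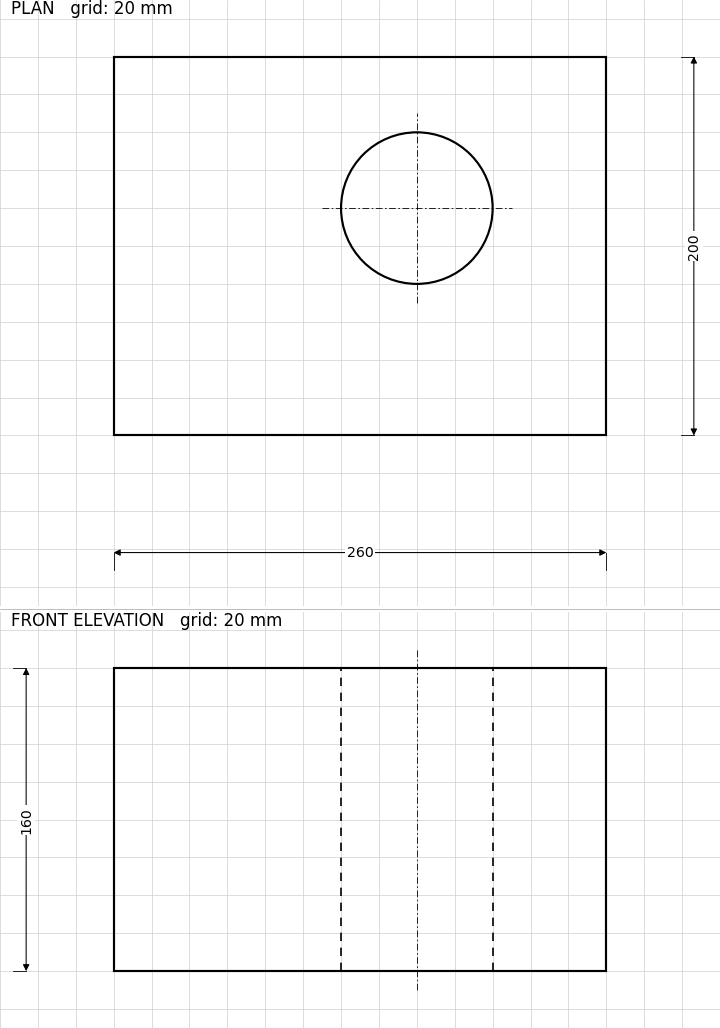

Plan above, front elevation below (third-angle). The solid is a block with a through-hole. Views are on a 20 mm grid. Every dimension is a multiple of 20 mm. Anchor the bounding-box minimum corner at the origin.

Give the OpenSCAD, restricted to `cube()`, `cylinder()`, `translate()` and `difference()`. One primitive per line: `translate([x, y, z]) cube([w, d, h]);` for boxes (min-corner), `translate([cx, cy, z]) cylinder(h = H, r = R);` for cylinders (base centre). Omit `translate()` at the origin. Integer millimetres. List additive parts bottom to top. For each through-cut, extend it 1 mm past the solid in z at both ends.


difference() {
  cube([260, 200, 160]);
  translate([160, 120, -1]) cylinder(h = 162, r = 40);
}


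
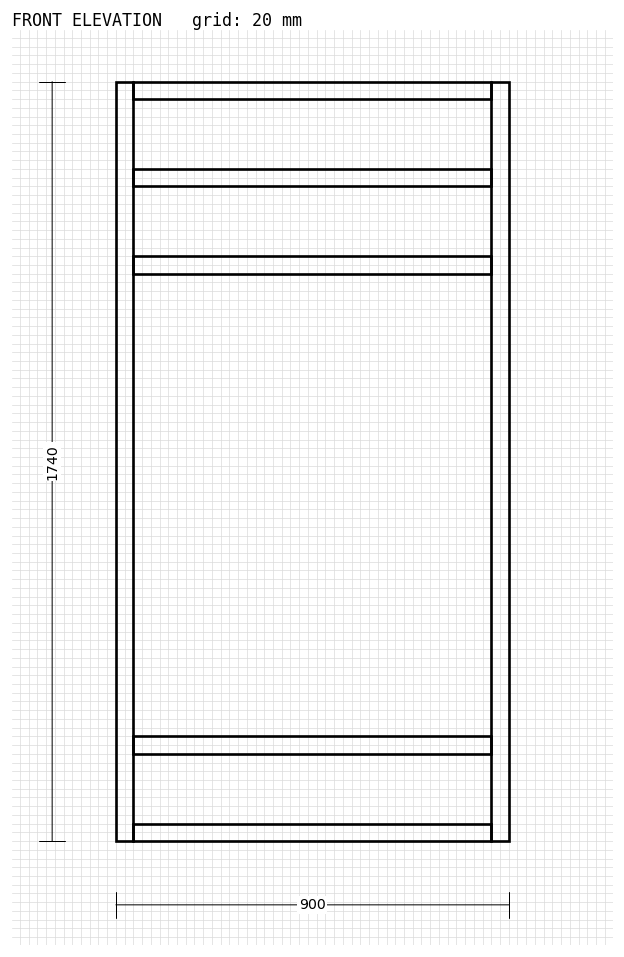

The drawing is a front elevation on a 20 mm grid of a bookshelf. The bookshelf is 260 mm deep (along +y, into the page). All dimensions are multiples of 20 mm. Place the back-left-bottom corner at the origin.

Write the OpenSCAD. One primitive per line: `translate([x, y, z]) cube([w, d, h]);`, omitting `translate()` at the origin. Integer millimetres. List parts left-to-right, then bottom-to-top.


cube([40, 260, 1740]);
translate([40, 0, 0]) cube([820, 260, 40]);
translate([40, 0, 200]) cube([820, 260, 40]);
translate([40, 0, 1300]) cube([820, 260, 40]);
translate([40, 0, 1500]) cube([820, 260, 40]);
translate([40, 0, 1700]) cube([820, 260, 40]);
translate([860, 0, 0]) cube([40, 260, 1740]);
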